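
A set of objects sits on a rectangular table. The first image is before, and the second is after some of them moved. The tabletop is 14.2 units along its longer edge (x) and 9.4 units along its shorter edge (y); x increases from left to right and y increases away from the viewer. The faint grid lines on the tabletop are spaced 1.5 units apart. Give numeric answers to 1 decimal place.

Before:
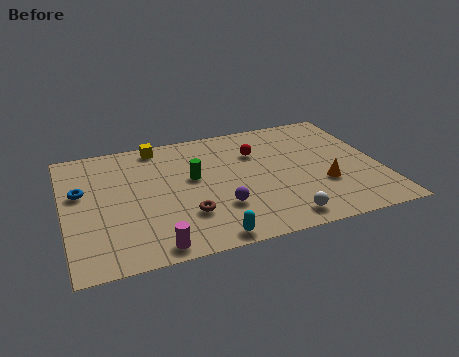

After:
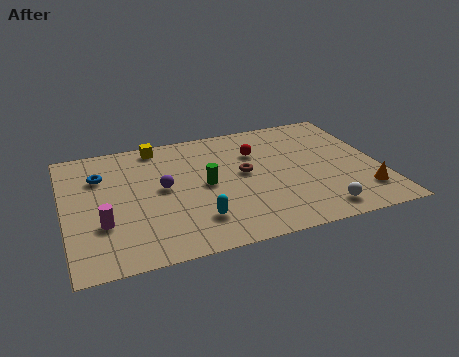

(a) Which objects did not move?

the yellow cube and the red sphere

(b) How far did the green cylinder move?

0.9

From (5.8, 5.4) to (6.3, 4.7), the green cylinder covered √(0.5² + 0.7²) ≈ 0.9 units.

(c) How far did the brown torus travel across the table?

3.7

The brown torus moved from about (5.3, 2.7) to (8.1, 5.1), a distance of √(2.8² + 2.4²) ≈ 3.7.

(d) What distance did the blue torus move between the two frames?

1.3

The blue torus was near (0.8, 5.7) before and (1.7, 6.7) after, so it travelled √(0.9² + 1.0²) ≈ 1.3 units.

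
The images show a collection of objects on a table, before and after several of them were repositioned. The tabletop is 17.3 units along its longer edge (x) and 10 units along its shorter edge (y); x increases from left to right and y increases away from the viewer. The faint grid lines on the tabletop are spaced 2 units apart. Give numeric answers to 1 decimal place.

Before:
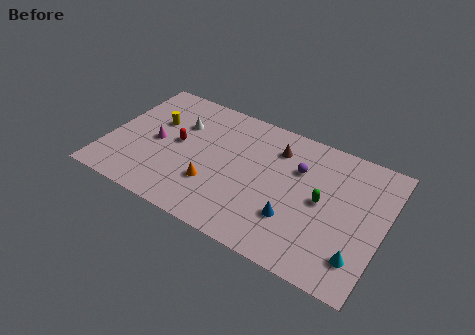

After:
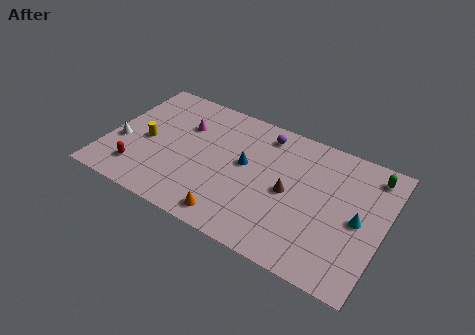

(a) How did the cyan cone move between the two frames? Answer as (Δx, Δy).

(-0.3, 2.6)

The cyan cone was at about (16.1, 2.2) and moved to about (15.8, 4.8).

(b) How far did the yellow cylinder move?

1.8

From (2.7, 6.4) to (2.4, 4.6), the yellow cylinder covered √(0.3² + 1.8²) ≈ 1.8 units.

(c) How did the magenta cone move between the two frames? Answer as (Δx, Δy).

(1.5, 2.1)

The magenta cone started near (3.0, 4.8) and ended near (4.5, 6.9).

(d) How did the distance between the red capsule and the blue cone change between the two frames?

-0.8

The distance was about 8.0 in the first image and 7.2 in the second, so they moved 0.8 units closer together.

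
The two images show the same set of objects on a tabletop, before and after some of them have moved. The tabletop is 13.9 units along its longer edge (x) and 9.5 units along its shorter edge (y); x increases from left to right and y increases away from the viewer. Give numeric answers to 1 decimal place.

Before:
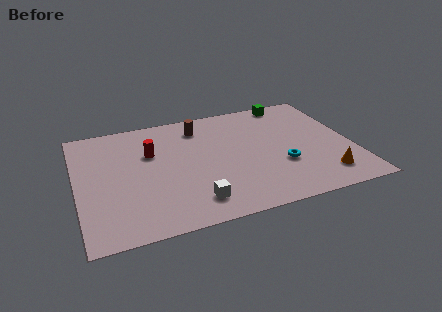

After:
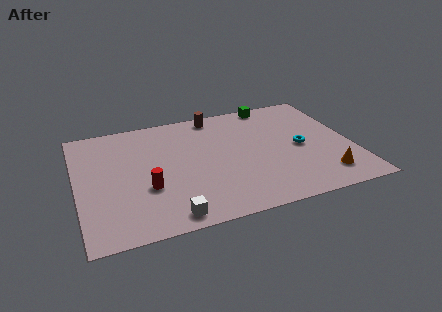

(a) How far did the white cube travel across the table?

1.5

The white cube moved from about (5.6, 1.7) to (4.3, 1.0), a distance of √(1.3² + 0.7²) ≈ 1.5.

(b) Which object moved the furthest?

the red cylinder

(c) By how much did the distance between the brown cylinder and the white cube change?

+2.0

The distance was about 6.1 in the first image and 8.1 in the second, so they moved 2.0 units further apart.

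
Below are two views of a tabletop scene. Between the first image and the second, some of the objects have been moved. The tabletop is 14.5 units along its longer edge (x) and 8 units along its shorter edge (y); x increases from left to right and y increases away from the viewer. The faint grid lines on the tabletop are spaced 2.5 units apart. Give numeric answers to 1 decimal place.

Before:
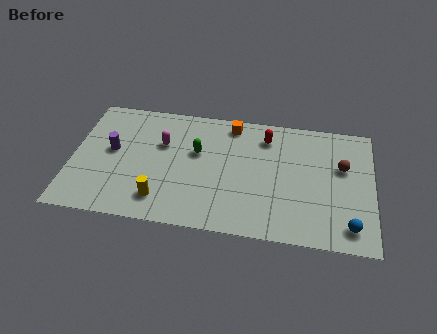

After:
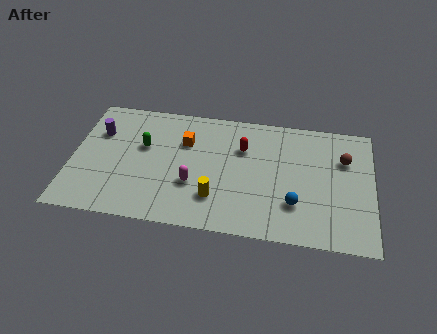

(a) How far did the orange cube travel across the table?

2.7

The orange cube moved from about (7.6, 7.0) to (5.4, 5.5), a distance of √(2.2² + 1.5²) ≈ 2.7.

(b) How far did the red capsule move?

1.4

The red capsule was near (9.3, 6.4) before and (8.2, 5.5) after, so it travelled √(1.1² + 0.9²) ≈ 1.4 units.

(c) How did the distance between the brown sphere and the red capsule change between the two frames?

+0.9

They were about 4.0 units apart before and 4.9 after — 0.9 units further apart.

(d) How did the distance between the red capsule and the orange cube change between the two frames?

+1.0

The distance was about 1.8 in the first image and 2.8 in the second, so they moved 1.0 units further apart.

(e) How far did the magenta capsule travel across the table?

2.9

From (4.3, 5.2) to (5.9, 2.8), the magenta capsule covered √(1.6² + 2.4²) ≈ 2.9 units.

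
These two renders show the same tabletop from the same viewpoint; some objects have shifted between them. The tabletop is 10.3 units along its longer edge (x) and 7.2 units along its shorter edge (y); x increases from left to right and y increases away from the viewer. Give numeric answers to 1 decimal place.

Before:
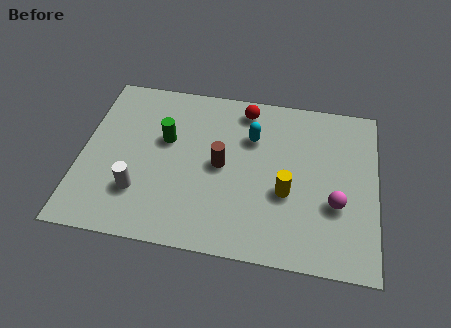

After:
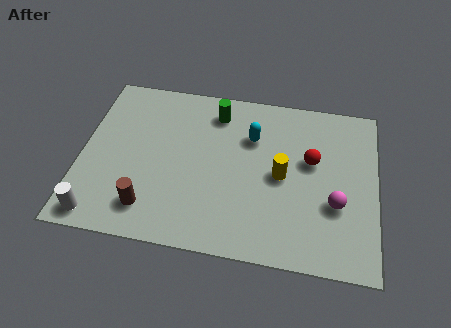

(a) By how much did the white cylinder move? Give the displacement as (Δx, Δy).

(-1.3, -1.2)

The white cylinder started near (2.1, 2.0) and ended near (0.8, 0.8).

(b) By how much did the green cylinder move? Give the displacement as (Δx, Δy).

(1.7, 1.5)

The green cylinder was at about (2.9, 4.4) and moved to about (4.6, 5.9).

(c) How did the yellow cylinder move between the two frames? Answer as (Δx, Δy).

(-0.2, 0.7)

The yellow cylinder was at about (7.2, 2.8) and moved to about (7.0, 3.5).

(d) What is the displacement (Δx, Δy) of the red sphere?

(2.4, -1.9)

The red sphere started near (5.6, 6.2) and ended near (8.0, 4.3).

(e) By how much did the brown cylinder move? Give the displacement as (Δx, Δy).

(-2.4, -2.2)

From the two frames, the brown cylinder sits at roughly (4.9, 3.6) before and (2.5, 1.4) after.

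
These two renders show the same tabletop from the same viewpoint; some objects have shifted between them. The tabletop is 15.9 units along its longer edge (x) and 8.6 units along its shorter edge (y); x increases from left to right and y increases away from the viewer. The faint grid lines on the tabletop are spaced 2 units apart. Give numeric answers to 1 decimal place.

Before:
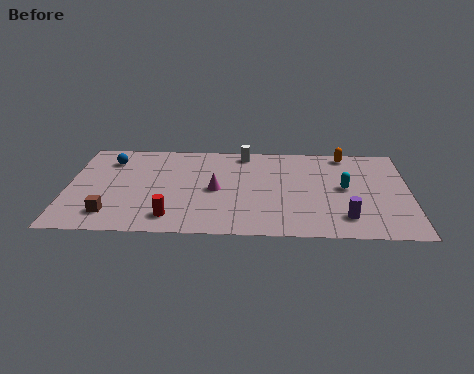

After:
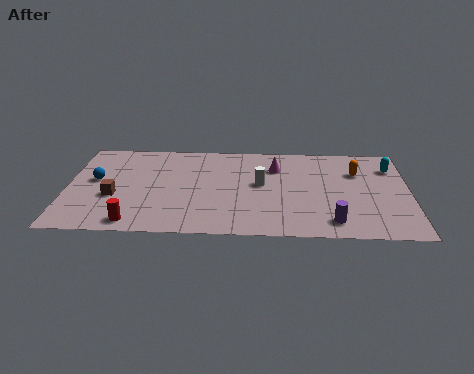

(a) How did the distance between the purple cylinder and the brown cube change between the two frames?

-0.5

The distance was about 10.8 in the first image and 10.3 in the second, so they moved 0.5 units closer together.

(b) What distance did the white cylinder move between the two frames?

3.0

The white cylinder moved from about (8.2, 7.6) to (9.0, 4.7), a distance of √(0.8² + 2.9²) ≈ 3.0.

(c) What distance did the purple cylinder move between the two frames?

0.7

From (12.9, 1.8) to (12.3, 1.4), the purple cylinder covered √(0.6² + 0.4²) ≈ 0.7 units.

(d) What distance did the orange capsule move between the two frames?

1.8

From (13.0, 7.7) to (13.5, 6.0), the orange capsule covered √(0.5² + 1.7²) ≈ 1.8 units.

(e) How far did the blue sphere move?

2.0

The blue sphere was near (1.9, 6.7) before and (1.3, 4.8) after, so it travelled √(0.6² + 1.9²) ≈ 2.0 units.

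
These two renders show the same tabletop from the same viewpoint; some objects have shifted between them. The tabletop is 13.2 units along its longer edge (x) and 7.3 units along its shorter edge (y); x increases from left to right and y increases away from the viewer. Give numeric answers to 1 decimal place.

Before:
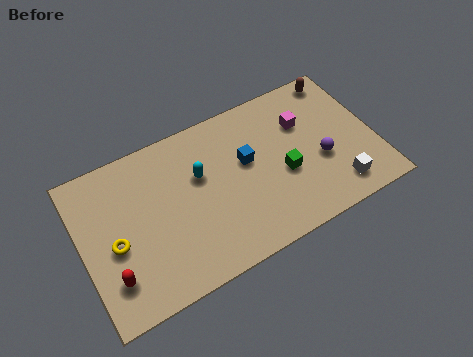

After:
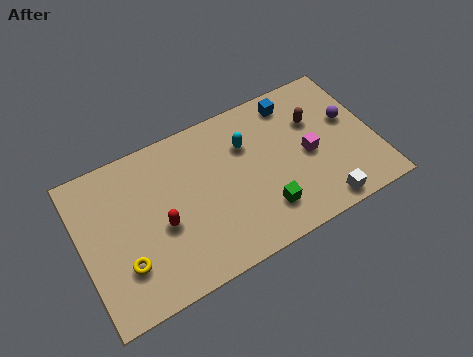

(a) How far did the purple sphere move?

2.1

The purple sphere was near (10.7, 2.9) before and (12.2, 4.3) after, so it travelled √(1.5² + 1.4²) ≈ 2.1 units.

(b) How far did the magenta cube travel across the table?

1.6

From (10.2, 5.0) to (10.2, 3.4), the magenta cube covered √(0.0² + 1.6²) ≈ 1.6 units.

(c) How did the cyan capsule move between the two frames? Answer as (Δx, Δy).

(2.2, 0.5)

From the two frames, the cyan capsule sits at roughly (5.4, 4.6) before and (7.6, 5.1) after.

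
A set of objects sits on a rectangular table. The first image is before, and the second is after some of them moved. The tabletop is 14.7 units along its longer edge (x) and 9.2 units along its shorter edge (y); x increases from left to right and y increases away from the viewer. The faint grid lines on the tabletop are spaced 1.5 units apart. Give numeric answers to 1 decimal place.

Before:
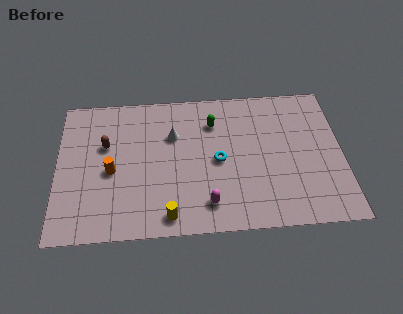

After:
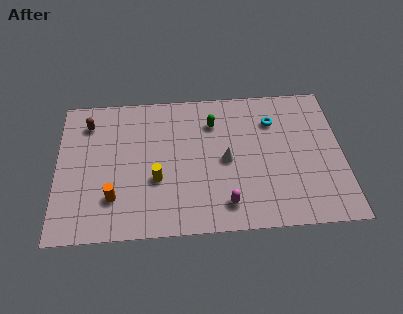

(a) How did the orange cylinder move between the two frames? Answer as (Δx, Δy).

(0.1, -1.7)

The orange cylinder was at about (2.8, 4.1) and moved to about (2.9, 2.4).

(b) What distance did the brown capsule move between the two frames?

1.7

The brown capsule was near (2.5, 5.8) before and (1.6, 7.3) after, so it travelled √(0.9² + 1.5²) ≈ 1.7 units.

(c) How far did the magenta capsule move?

0.9

From (7.7, 1.7) to (8.6, 1.6), the magenta capsule covered √(0.9² + 0.1²) ≈ 0.9 units.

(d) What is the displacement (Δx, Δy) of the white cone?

(2.7, -1.8)

The white cone started near (6.0, 6.2) and ended near (8.7, 4.4).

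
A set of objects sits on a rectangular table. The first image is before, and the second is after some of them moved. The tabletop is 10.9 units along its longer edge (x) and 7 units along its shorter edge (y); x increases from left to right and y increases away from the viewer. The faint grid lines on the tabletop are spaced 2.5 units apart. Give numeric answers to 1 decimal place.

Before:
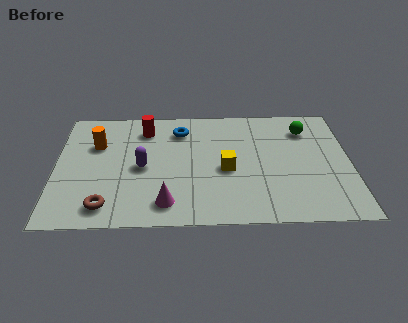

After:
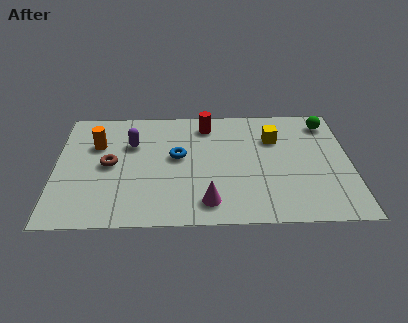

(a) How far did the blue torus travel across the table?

1.6

The blue torus was near (4.6, 5.5) before and (4.5, 3.9) after, so it travelled √(0.1² + 1.6²) ≈ 1.6 units.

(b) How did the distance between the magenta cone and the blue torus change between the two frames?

-1.4

Before: roughly 4.3 units apart; after: 2.9. That's 1.4 units closer together.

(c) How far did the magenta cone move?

1.5

The magenta cone was near (4.1, 1.2) before and (5.6, 1.2) after, so it travelled √(1.5² + 0.0²) ≈ 1.5 units.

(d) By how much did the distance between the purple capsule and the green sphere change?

+0.9

The distance was about 6.5 in the first image and 7.4 in the second, so they moved 0.9 units further apart.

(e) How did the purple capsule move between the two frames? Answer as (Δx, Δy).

(-0.4, 1.4)

From the two frames, the purple capsule sits at roughly (3.2, 3.3) before and (2.8, 4.7) after.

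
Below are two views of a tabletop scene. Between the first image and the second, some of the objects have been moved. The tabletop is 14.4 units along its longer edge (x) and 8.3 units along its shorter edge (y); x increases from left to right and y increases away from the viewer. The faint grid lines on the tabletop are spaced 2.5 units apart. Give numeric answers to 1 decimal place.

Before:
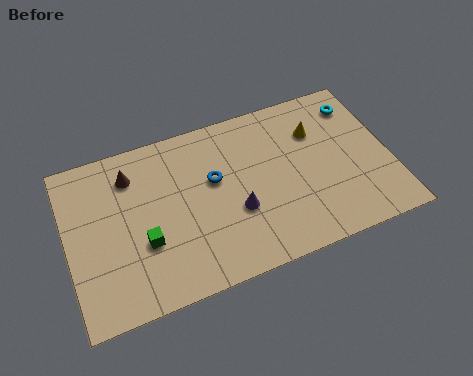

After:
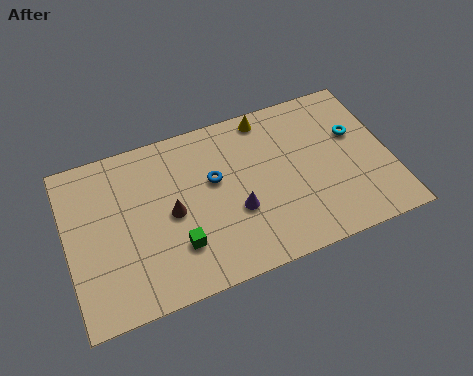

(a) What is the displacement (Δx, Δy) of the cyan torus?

(-0.3, -1.5)

From the two frames, the cyan torus sits at roughly (13.3, 6.7) before and (13.0, 5.2) after.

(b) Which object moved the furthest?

the brown cone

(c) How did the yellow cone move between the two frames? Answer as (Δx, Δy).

(-2.1, 1.5)

From the two frames, the yellow cone sits at roughly (11.3, 5.9) before and (9.2, 7.4) after.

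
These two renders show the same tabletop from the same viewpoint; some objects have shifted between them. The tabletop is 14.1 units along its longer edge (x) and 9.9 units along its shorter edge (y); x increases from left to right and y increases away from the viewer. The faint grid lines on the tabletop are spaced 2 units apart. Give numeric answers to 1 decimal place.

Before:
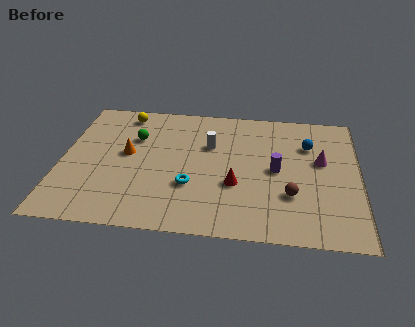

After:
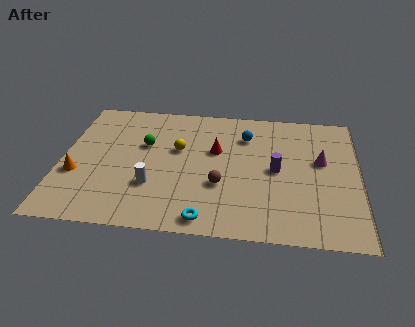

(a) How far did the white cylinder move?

4.3

The white cylinder moved from about (7.0, 6.5) to (4.4, 3.1), a distance of √(2.6² + 3.4²) ≈ 4.3.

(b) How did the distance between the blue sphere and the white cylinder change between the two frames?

+1.4

The distance was about 4.7 in the first image and 6.1 in the second, so they moved 1.4 units further apart.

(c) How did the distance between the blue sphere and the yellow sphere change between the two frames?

-5.5

The distance was about 9.0 in the first image and 3.5 in the second, so they moved 5.5 units closer together.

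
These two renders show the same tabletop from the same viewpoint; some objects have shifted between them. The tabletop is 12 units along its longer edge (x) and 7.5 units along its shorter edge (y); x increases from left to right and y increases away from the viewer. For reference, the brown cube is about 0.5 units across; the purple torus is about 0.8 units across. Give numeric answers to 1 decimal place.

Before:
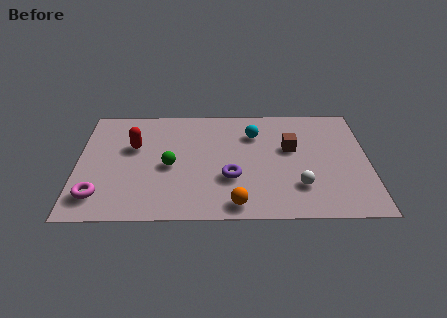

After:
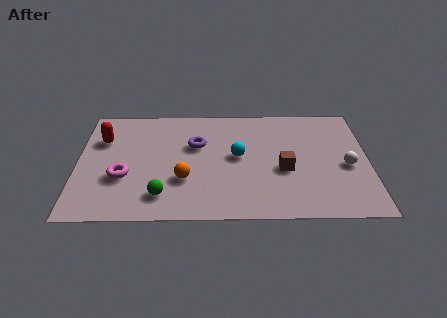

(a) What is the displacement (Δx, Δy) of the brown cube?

(-0.3, -1.4)

The brown cube started near (8.8, 4.5) and ended near (8.5, 3.1).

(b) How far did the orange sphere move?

2.6

From (6.5, 0.9) to (4.4, 2.5), the orange sphere covered √(2.1² + 1.6²) ≈ 2.6 units.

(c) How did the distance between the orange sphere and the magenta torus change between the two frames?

-3.1

They were about 5.6 units apart before and 2.5 after — 3.1 units closer together.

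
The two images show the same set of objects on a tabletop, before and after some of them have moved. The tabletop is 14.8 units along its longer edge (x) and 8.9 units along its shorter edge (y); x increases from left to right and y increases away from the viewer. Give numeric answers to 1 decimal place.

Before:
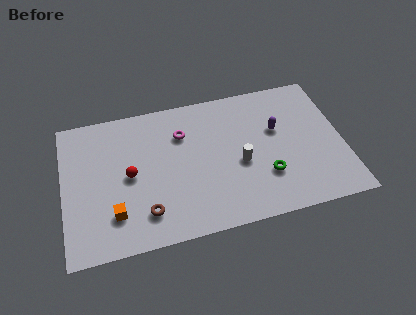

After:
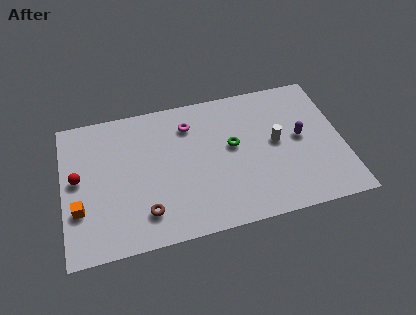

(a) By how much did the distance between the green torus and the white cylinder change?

+0.6

The distance was about 1.7 in the first image and 2.3 in the second, so they moved 0.6 units further apart.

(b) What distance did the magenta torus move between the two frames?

0.6

The magenta torus was near (6.4, 6.4) before and (6.8, 6.9) after, so it travelled √(0.4² + 0.5²) ≈ 0.6 units.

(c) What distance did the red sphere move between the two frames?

2.7

The red sphere moved from about (3.5, 4.4) to (0.8, 4.8), a distance of √(2.7² + 0.4²) ≈ 2.7.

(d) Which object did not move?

the brown torus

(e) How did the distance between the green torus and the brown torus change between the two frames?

-0.7

Before: roughly 6.4 units apart; after: 5.7. That's 0.7 units closer together.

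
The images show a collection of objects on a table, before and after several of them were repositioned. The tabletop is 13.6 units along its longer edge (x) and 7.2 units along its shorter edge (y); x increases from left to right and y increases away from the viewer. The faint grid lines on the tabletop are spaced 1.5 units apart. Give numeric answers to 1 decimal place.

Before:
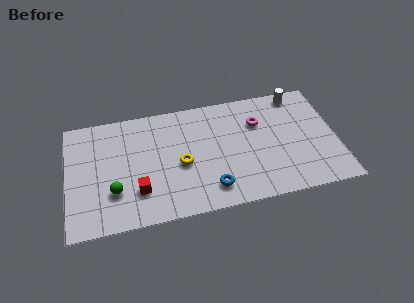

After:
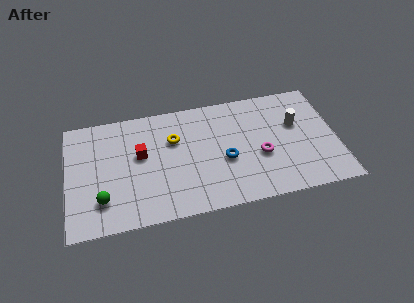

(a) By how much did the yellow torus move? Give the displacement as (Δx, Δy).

(-0.3, 1.6)

The yellow torus was at about (5.7, 3.2) and moved to about (5.4, 4.8).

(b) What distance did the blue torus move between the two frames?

1.8

The blue torus moved from about (7.1, 1.4) to (7.9, 3.0), a distance of √(0.8² + 1.6²) ≈ 1.8.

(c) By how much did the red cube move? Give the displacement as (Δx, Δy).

(0.2, 2.2)

From the two frames, the red cube sits at roughly (3.5, 2.0) before and (3.7, 4.2) after.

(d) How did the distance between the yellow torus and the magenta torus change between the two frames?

+0.3

The distance was about 4.4 in the first image and 4.7 in the second, so they moved 0.3 units further apart.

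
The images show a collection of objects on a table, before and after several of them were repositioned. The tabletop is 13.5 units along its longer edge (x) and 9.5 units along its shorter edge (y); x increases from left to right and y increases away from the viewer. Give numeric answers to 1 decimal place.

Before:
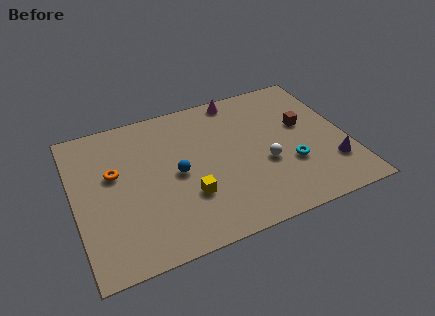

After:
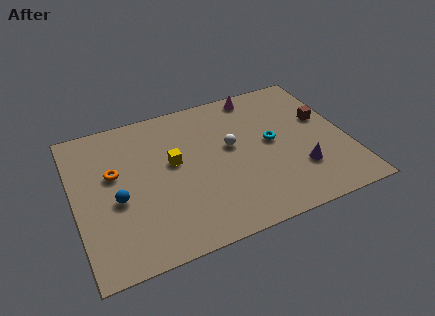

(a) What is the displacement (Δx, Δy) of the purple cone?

(-1.6, 0.2)

From the two frames, the purple cone sits at roughly (12.5, 2.5) before and (10.9, 2.7) after.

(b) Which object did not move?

the orange torus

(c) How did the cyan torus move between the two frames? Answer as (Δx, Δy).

(-0.7, 1.8)

The cyan torus started near (10.5, 3.2) and ended near (9.8, 5.0).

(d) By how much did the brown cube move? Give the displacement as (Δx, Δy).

(1.0, 0.1)

The brown cube was at about (11.5, 5.6) and moved to about (12.5, 5.7).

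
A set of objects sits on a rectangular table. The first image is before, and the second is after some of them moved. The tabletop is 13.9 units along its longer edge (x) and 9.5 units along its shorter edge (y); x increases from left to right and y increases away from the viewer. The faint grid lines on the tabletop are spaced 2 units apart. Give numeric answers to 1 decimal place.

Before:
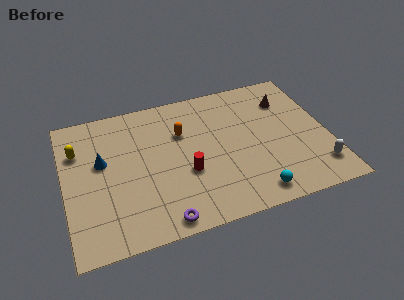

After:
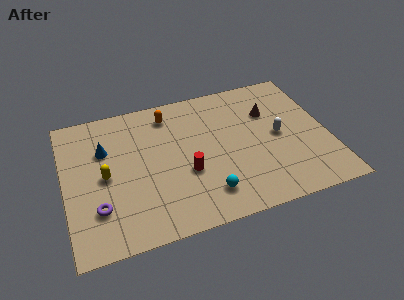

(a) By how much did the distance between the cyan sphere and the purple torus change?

+0.8

Before: roughly 4.8 units apart; after: 5.6. That's 0.8 units further apart.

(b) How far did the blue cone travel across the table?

0.8

The blue cone moved from about (2.0, 5.6) to (2.2, 6.4), a distance of √(0.2² + 0.8²) ≈ 0.8.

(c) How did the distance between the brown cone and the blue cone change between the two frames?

-1.3

They were about 10.1 units apart before and 8.8 after — 1.3 units closer together.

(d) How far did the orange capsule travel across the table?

1.6

From (6.3, 6.4) to (5.7, 7.9), the orange capsule covered √(0.6² + 1.5²) ≈ 1.6 units.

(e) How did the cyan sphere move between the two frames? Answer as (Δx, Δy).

(-2.4, 0.7)

The cyan sphere was at about (9.6, 1.2) and moved to about (7.2, 1.9).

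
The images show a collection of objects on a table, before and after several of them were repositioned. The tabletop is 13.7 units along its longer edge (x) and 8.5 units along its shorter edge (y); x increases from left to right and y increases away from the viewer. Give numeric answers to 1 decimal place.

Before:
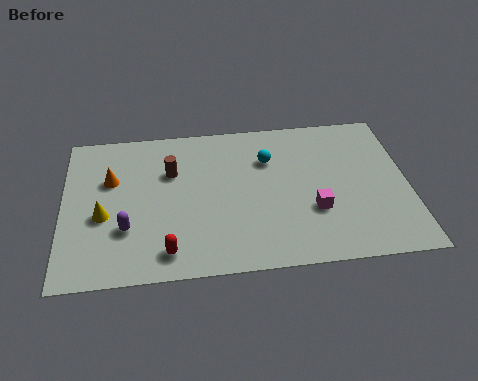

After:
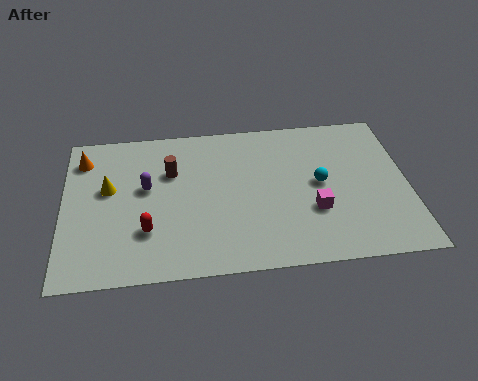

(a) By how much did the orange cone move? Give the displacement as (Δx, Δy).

(-1.1, 1.3)

The orange cone was at about (1.9, 5.5) and moved to about (0.8, 6.8).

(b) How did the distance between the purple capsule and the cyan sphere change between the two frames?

+0.3

The distance was about 6.6 in the first image and 6.9 in the second, so they moved 0.3 units further apart.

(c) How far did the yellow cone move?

1.5

The yellow cone was near (1.6, 3.5) before and (1.8, 5.0) after, so it travelled √(0.2² + 1.5²) ≈ 1.5 units.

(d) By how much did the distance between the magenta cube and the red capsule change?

+0.6

Before: roughly 6.0 units apart; after: 6.6. That's 0.6 units further apart.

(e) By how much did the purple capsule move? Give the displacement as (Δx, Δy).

(0.8, 2.2)

The purple capsule was at about (2.5, 2.7) and moved to about (3.3, 4.9).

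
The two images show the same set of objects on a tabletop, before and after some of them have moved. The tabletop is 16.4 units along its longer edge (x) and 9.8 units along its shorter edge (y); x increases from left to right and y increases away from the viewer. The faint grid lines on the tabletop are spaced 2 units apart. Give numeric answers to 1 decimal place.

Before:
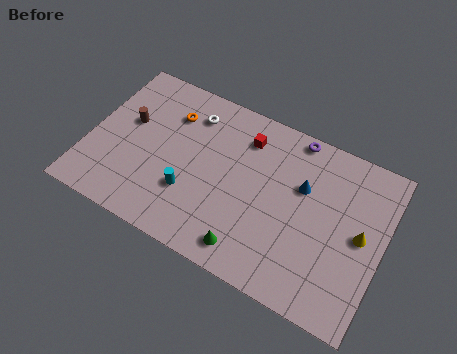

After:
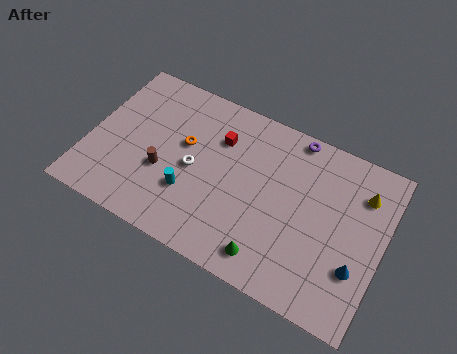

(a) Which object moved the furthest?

the blue cone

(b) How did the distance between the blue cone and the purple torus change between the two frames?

+4.4

The distance was about 2.8 in the first image and 7.2 in the second, so they moved 4.4 units further apart.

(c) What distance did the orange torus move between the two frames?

1.8

From (4.2, 7.3) to (5.2, 5.8), the orange torus covered √(1.0² + 1.5²) ≈ 1.8 units.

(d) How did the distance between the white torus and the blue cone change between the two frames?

+2.7

They were about 6.7 units apart before and 9.4 after — 2.7 units further apart.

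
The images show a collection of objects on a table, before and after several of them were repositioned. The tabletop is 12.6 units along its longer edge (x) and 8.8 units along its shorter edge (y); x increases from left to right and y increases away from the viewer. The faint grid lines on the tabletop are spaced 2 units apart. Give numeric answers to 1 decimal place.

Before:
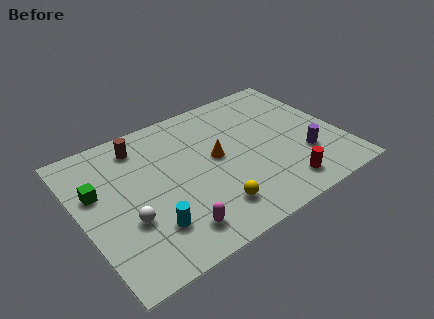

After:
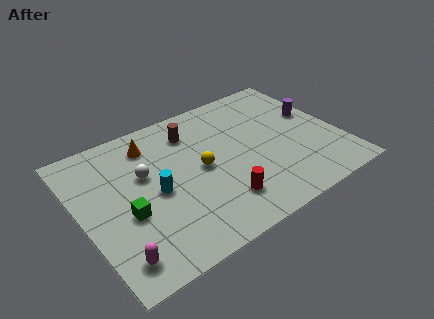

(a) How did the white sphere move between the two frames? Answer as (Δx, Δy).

(1.2, 2.3)

From the two frames, the white sphere sits at roughly (2.0, 3.1) before and (3.2, 5.4) after.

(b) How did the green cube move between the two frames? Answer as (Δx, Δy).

(1.1, -2.0)

The green cube started near (0.9, 5.5) and ended near (2.0, 3.5).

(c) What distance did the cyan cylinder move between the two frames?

2.0

From (2.9, 2.2) to (3.5, 4.1), the cyan cylinder covered √(0.6² + 1.9²) ≈ 2.0 units.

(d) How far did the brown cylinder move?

2.5

The brown cylinder was near (3.3, 7.3) before and (5.8, 6.9) after, so it travelled √(2.5² + 0.4²) ≈ 2.5 units.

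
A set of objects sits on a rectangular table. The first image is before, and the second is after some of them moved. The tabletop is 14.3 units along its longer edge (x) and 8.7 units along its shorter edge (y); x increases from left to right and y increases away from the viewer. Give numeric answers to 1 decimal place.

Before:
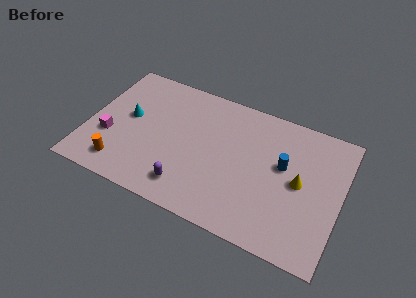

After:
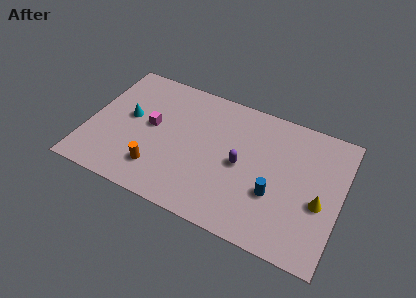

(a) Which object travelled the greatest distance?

the purple capsule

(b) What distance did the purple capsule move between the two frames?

3.7

The purple capsule was near (6.0, 1.6) before and (8.7, 4.2) after, so it travelled √(2.7² + 2.6²) ≈ 3.7 units.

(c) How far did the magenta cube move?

2.7

The magenta cube was near (1.3, 3.1) before and (3.5, 4.7) after, so it travelled √(2.2² + 1.6²) ≈ 2.7 units.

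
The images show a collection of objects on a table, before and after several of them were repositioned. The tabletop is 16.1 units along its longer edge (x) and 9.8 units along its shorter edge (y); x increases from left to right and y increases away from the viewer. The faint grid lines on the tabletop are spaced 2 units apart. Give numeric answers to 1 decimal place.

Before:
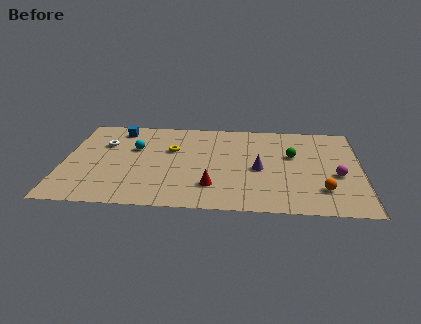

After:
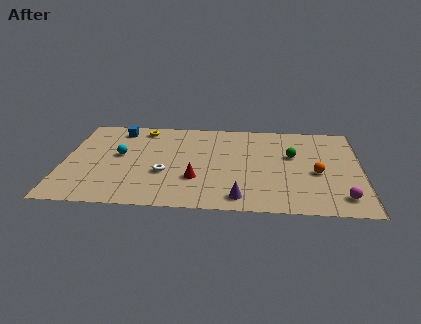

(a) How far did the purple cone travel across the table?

3.3

The purple cone was near (10.6, 4.4) before and (9.6, 1.3) after, so it travelled √(1.0² + 3.1²) ≈ 3.3 units.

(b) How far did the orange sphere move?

1.8

The orange sphere was near (14.0, 2.4) before and (13.7, 4.2) after, so it travelled √(0.3² + 1.8²) ≈ 1.8 units.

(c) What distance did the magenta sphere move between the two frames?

2.3

The magenta sphere moved from about (14.8, 4.0) to (15.0, 1.7), a distance of √(0.2² + 2.3²) ≈ 2.3.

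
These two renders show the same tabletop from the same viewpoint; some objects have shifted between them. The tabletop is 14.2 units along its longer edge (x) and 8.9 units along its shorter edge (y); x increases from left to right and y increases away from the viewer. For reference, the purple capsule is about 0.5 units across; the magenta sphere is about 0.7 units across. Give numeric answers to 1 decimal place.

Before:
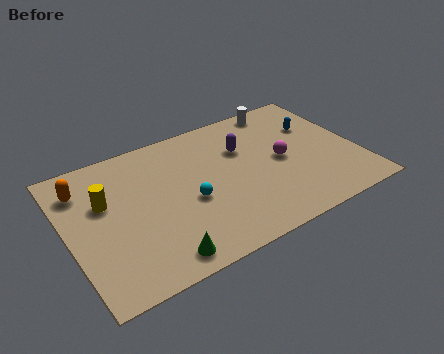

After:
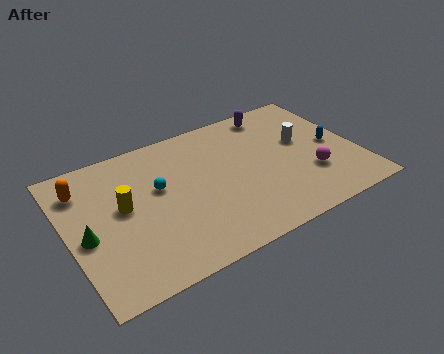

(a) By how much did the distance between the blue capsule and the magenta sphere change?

-0.5

They were about 2.6 units apart before and 2.1 after — 0.5 units closer together.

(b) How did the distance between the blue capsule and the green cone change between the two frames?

+2.4

Before: roughly 9.9 units apart; after: 12.3. That's 2.4 units further apart.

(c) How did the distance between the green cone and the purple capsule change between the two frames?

+3.7

They were about 6.9 units apart before and 10.6 after — 3.7 units further apart.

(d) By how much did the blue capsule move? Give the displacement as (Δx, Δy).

(0.6, -1.7)

The blue capsule was at about (12.5, 6.0) and moved to about (13.1, 4.3).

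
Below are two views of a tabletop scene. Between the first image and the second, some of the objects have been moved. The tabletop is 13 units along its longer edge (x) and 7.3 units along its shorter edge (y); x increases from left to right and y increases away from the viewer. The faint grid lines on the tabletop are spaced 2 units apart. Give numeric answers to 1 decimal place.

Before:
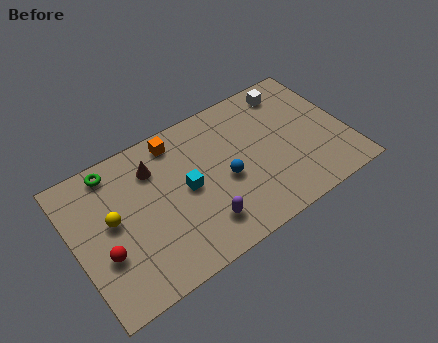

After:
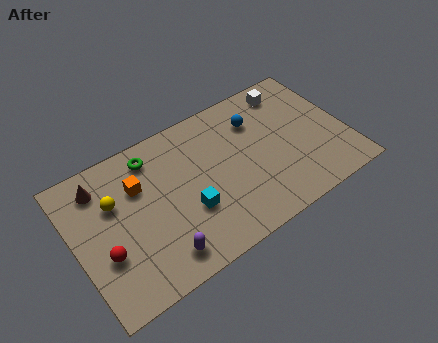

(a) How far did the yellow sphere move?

0.8

The yellow sphere moved from about (1.8, 4.0) to (2.0, 4.8), a distance of √(0.2² + 0.8²) ≈ 0.8.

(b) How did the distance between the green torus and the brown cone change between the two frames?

+0.5

Before: roughly 2.0 units apart; after: 2.5. That's 0.5 units further apart.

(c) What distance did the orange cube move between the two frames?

2.4

The orange cube moved from about (5.2, 6.3) to (3.2, 5.0), a distance of √(2.0² + 1.3²) ≈ 2.4.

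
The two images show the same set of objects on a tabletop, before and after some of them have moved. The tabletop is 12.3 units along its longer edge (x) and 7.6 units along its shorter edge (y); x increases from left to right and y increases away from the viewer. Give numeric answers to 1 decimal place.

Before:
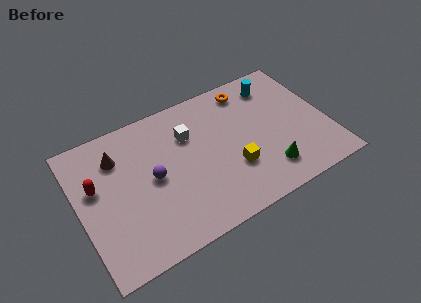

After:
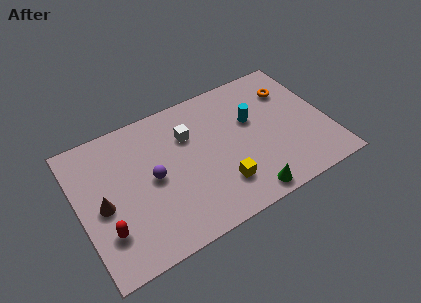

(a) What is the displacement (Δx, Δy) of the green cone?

(-1.2, -0.8)

The green cone started near (9.0, 1.6) and ended near (7.8, 0.8).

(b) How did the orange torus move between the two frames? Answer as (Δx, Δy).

(2.0, -0.9)

The orange torus was at about (8.8, 6.5) and moved to about (10.8, 5.6).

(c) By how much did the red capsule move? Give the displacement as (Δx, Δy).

(0.2, -2.5)

The red capsule started near (0.9, 4.6) and ended near (1.1, 2.1).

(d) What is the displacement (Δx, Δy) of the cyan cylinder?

(-1.4, -1.5)

From the two frames, the cyan cylinder sits at roughly (10.1, 6.2) before and (8.7, 4.7) after.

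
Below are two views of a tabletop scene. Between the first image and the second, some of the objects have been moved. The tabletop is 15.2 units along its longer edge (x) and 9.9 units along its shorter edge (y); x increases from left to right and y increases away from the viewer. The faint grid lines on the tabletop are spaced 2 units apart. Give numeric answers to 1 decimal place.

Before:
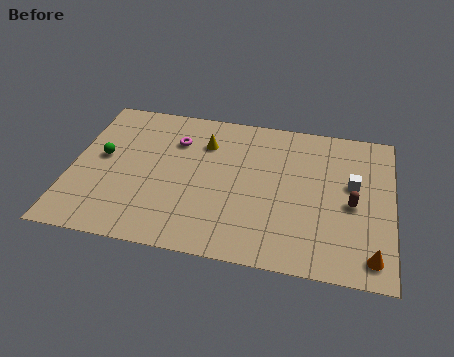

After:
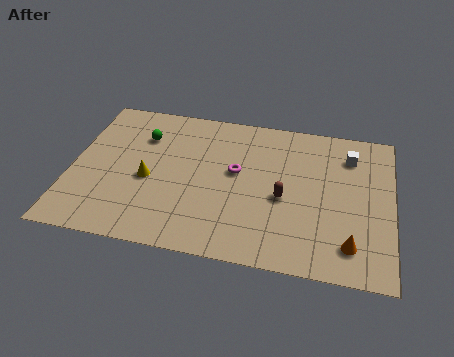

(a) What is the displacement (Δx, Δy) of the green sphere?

(1.8, 1.8)

The green sphere was at about (1.4, 5.4) and moved to about (3.2, 7.2).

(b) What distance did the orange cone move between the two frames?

1.1

The orange cone moved from about (14.3, 1.4) to (13.3, 1.9), a distance of √(1.0² + 0.5²) ≈ 1.1.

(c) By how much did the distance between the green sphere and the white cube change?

-2.0

The distance was about 11.9 in the first image and 9.9 in the second, so they moved 2.0 units closer together.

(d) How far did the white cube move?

1.9

The white cube was near (13.3, 5.8) before and (13.1, 7.7) after, so it travelled √(0.2² + 1.9²) ≈ 1.9 units.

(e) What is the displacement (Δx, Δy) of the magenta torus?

(3.0, -1.6)

From the two frames, the magenta torus sits at roughly (4.8, 7.2) before and (7.8, 5.6) after.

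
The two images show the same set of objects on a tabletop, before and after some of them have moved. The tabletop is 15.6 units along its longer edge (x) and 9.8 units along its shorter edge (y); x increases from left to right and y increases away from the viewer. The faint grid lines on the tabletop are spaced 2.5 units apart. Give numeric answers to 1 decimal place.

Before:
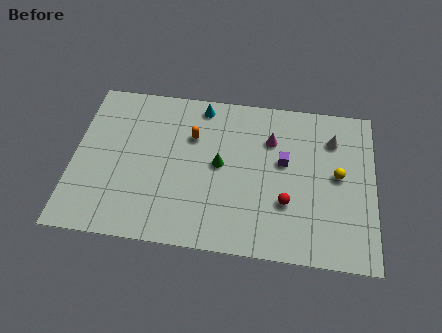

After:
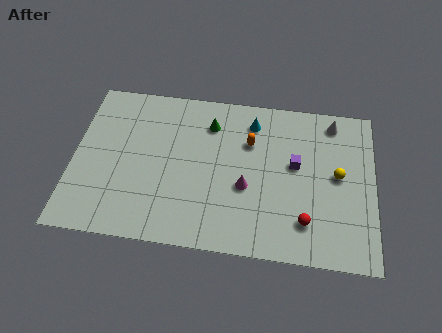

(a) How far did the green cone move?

2.6

The green cone was near (7.6, 5.1) before and (7.0, 7.6) after, so it travelled √(0.6² + 2.5²) ≈ 2.6 units.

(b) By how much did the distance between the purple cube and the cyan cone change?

-2.0

They were about 5.3 units apart before and 3.3 after — 2.0 units closer together.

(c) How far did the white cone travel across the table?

1.1

The white cone was near (13.4, 7.4) before and (13.4, 8.5) after, so it travelled √(0.0² + 1.1²) ≈ 1.1 units.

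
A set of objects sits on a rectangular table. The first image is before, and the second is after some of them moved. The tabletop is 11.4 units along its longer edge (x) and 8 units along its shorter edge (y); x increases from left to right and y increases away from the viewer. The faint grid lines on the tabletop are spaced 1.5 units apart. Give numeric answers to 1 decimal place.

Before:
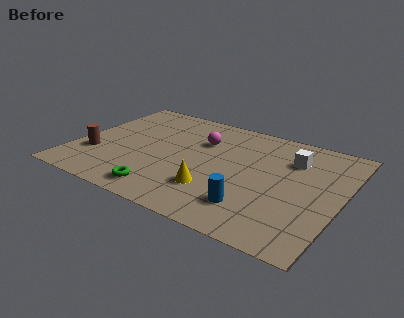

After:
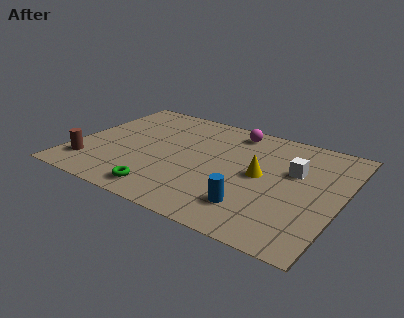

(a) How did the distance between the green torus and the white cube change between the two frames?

-0.4

The distance was about 6.7 in the first image and 6.3 in the second, so they moved 0.4 units closer together.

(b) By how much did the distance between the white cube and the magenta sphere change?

-0.4

Before: roughly 3.9 units apart; after: 3.5. That's 0.4 units closer together.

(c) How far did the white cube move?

0.8

The white cube was near (9.1, 5.8) before and (9.3, 5.0) after, so it travelled √(0.2² + 0.8²) ≈ 0.8 units.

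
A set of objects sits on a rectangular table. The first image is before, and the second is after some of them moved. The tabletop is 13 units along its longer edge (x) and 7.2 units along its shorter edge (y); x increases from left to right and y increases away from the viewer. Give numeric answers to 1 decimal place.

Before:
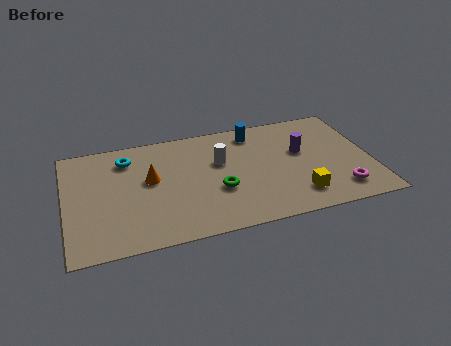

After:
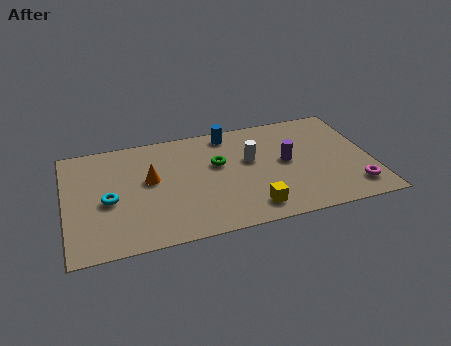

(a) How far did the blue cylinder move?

1.1

The blue cylinder moved from about (8.2, 6.1) to (7.1, 6.3), a distance of √(1.1² + 0.2²) ≈ 1.1.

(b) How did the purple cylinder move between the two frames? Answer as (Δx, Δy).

(-0.7, -0.5)

The purple cylinder started near (10.1, 4.3) and ended near (9.4, 3.8).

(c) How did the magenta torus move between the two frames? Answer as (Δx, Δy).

(0.6, 0.0)

The magenta torus was at about (11.5, 1.4) and moved to about (12.1, 1.4).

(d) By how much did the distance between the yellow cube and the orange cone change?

-1.6

They were about 6.6 units apart before and 5.0 after — 1.6 units closer together.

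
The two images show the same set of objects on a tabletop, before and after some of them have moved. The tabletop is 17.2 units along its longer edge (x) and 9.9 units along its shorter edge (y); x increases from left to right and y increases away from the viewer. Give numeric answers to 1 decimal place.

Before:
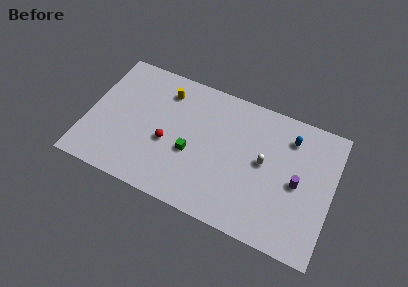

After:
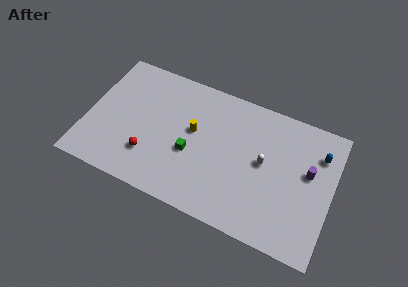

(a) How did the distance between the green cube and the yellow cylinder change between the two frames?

-2.8

The distance was about 4.5 in the first image and 1.7 in the second, so they moved 2.8 units closer together.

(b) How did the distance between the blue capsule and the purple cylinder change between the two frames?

-1.5

They were about 3.2 units apart before and 1.7 after — 1.5 units closer together.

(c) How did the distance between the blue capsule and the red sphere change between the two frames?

+3.3

The distance was about 9.1 in the first image and 12.4 in the second, so they moved 3.3 units further apart.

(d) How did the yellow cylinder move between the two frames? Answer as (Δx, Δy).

(2.3, -2.2)

The yellow cylinder started near (5.1, 7.9) and ended near (7.4, 5.7).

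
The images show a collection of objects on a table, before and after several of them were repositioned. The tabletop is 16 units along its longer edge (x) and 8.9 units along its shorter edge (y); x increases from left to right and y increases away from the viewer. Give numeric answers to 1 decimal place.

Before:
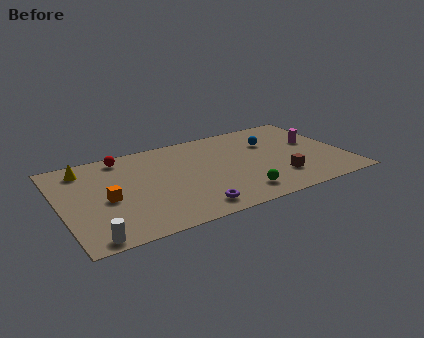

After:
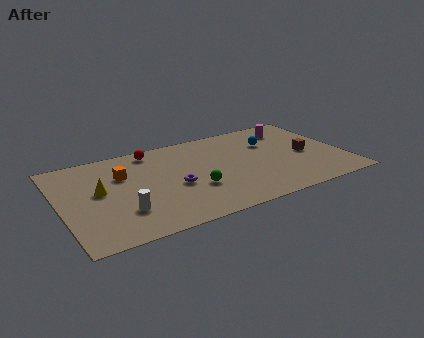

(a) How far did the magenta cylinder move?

2.1

The magenta cylinder was near (14.5, 5.2) before and (13.5, 7.1) after, so it travelled √(1.0² + 1.9²) ≈ 2.1 units.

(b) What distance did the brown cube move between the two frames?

2.6

The brown cube moved from about (12.0, 2.3) to (13.9, 4.1), a distance of √(1.9² + 1.8²) ≈ 2.6.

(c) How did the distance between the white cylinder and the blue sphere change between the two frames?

-2.4

Before: roughly 12.0 units apart; after: 9.6. That's 2.4 units closer together.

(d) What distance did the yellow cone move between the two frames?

2.6

The yellow cone moved from about (1.6, 7.4) to (2.2, 4.9), a distance of √(0.6² + 2.5²) ≈ 2.6.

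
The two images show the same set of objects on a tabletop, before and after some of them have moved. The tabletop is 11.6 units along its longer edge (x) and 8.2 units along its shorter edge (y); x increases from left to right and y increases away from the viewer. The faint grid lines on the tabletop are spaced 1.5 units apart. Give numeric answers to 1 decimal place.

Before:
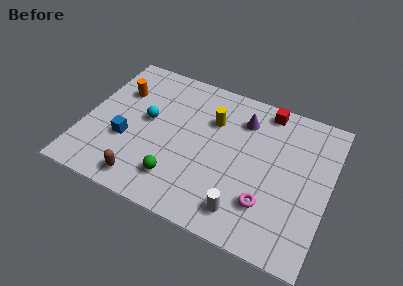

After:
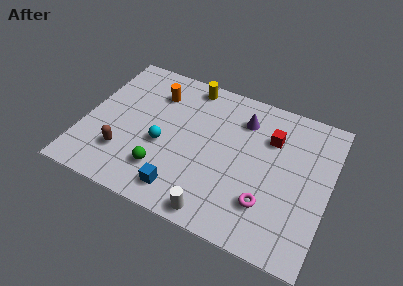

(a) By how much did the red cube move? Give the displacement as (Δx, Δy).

(0.4, -1.5)

The red cube started near (8.3, 7.3) and ended near (8.7, 5.8).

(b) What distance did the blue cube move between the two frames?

3.4

The blue cube moved from about (2.1, 3.0) to (5.0, 1.3), a distance of √(2.9² + 1.7²) ≈ 3.4.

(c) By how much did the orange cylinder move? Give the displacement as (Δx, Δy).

(1.7, 0.5)

From the two frames, the orange cylinder sits at roughly (1.4, 5.7) before and (3.1, 6.2) after.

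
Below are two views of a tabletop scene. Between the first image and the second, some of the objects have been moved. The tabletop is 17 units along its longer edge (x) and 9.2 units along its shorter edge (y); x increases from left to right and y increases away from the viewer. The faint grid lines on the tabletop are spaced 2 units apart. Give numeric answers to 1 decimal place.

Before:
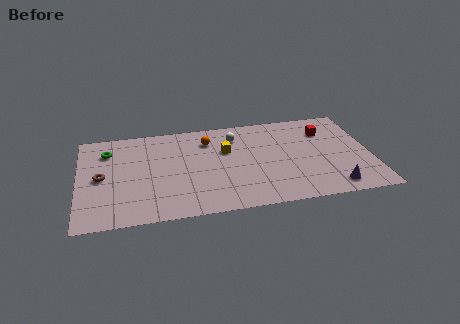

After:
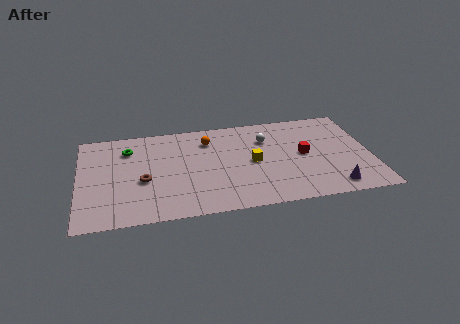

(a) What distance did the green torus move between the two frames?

1.2

The green torus moved from about (1.7, 7.0) to (2.9, 7.0), a distance of √(1.2² + 0.0²) ≈ 1.2.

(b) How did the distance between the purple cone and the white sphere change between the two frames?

-1.6

They were about 8.0 units apart before and 6.4 after — 1.6 units closer together.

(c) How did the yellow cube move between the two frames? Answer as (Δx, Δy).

(1.5, -1.4)

From the two frames, the yellow cube sits at roughly (8.6, 5.9) before and (10.1, 4.5) after.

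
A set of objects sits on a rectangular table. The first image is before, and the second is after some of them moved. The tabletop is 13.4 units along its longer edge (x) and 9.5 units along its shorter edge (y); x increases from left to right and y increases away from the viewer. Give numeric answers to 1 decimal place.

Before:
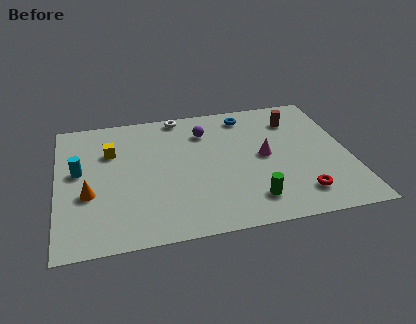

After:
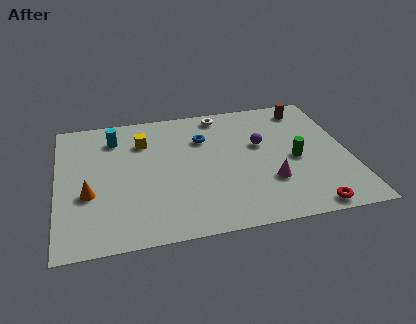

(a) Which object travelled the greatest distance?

the green cylinder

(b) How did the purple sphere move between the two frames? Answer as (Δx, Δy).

(2.5, -1.5)

From the two frames, the purple sphere sits at roughly (6.9, 7.2) before and (9.4, 5.7) after.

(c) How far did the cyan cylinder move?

2.8

The cyan cylinder was near (1.0, 5.3) before and (2.7, 7.5) after, so it travelled √(1.7² + 2.2²) ≈ 2.8 units.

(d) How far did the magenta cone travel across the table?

1.9

The magenta cone was near (9.5, 4.8) before and (9.6, 2.9) after, so it travelled √(0.1² + 1.9²) ≈ 1.9 units.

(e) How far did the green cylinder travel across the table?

3.3

The green cylinder was near (8.7, 1.8) before and (10.9, 4.3) after, so it travelled √(2.2² + 2.5²) ≈ 3.3 units.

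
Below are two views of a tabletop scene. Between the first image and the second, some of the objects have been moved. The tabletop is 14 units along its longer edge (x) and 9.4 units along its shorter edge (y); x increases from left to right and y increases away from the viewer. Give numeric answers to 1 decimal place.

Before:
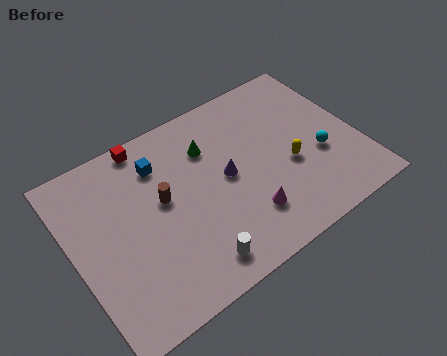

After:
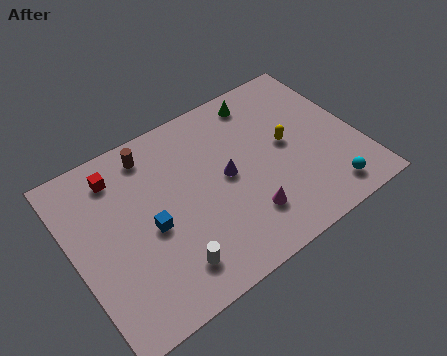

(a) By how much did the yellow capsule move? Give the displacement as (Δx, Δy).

(0.1, 1.2)

The yellow capsule was at about (10.5, 3.8) and moved to about (10.6, 5.0).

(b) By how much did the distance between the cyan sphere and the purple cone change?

+0.9

They were about 4.7 units apart before and 5.6 after — 0.9 units further apart.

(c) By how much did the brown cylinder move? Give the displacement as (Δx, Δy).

(-0.1, 2.7)

The brown cylinder started near (4.4, 5.3) and ended near (4.3, 8.0).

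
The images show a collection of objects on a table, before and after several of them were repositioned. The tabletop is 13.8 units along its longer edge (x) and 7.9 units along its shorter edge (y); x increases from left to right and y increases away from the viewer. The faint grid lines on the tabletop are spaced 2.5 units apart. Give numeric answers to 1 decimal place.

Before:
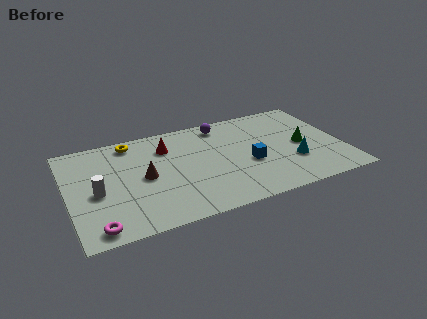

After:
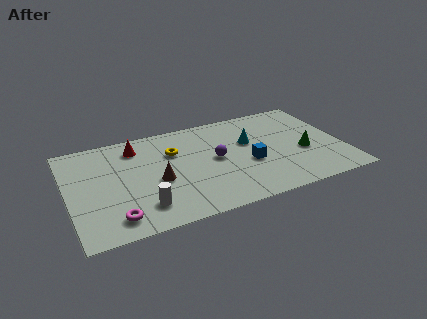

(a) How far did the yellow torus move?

2.5

From (3.4, 6.9) to (5.4, 5.4), the yellow torus covered √(2.0² + 1.5²) ≈ 2.5 units.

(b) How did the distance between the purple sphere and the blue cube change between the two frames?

-1.9

They were about 3.7 units apart before and 1.8 after — 1.9 units closer together.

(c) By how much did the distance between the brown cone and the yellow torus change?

-0.8

Before: roughly 3.0 units apart; after: 2.2. That's 0.8 units closer together.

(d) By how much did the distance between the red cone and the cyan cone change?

-1.1

Before: roughly 6.9 units apart; after: 5.8. That's 1.1 units closer together.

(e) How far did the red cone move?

1.6

From (5.1, 5.9) to (3.6, 6.4), the red cone covered √(1.5² + 0.5²) ≈ 1.6 units.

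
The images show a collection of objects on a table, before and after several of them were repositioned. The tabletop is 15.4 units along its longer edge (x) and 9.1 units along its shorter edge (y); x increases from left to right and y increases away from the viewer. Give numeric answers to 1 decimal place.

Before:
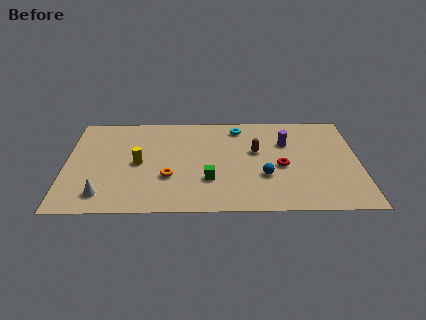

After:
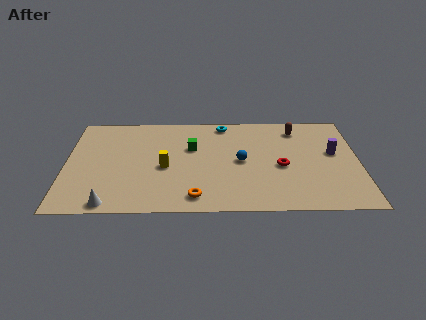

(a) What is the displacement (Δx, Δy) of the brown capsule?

(2.2, 2.1)

The brown capsule started near (10.0, 5.4) and ended near (12.2, 7.5).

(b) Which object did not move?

the red torus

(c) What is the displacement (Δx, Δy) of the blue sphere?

(-1.2, 1.4)

The blue sphere was at about (10.4, 3.1) and moved to about (9.2, 4.5).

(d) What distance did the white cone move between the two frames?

0.9

The white cone was near (2.0, 1.6) before and (2.4, 0.8) after, so it travelled √(0.4² + 0.8²) ≈ 0.9 units.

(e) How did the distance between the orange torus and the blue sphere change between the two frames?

-1.0

The distance was about 5.0 in the first image and 4.0 in the second, so they moved 1.0 units closer together.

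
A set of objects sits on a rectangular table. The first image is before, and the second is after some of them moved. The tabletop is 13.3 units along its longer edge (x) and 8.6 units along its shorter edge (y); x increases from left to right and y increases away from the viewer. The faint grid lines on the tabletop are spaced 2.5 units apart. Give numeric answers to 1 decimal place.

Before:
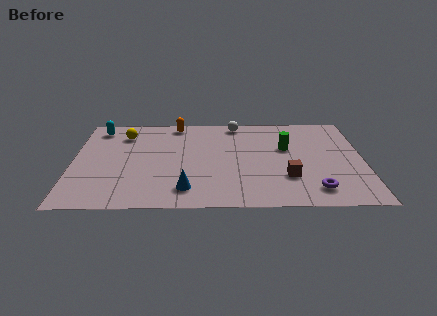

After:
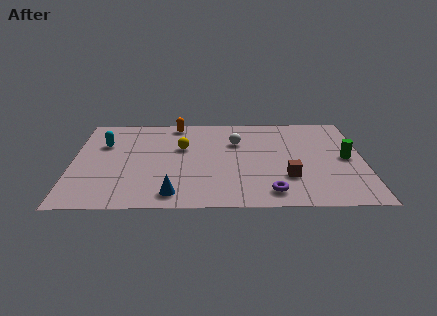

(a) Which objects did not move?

the orange capsule and the brown cube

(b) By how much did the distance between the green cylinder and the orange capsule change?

+2.9

The distance was about 5.6 in the first image and 8.5 in the second, so they moved 2.9 units further apart.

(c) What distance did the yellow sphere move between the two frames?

3.0

From (2.3, 6.7) to (5.0, 5.4), the yellow sphere covered √(2.7² + 1.3²) ≈ 3.0 units.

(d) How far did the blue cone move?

0.7

From (5.2, 1.6) to (4.6, 1.2), the blue cone covered √(0.6² + 0.4²) ≈ 0.7 units.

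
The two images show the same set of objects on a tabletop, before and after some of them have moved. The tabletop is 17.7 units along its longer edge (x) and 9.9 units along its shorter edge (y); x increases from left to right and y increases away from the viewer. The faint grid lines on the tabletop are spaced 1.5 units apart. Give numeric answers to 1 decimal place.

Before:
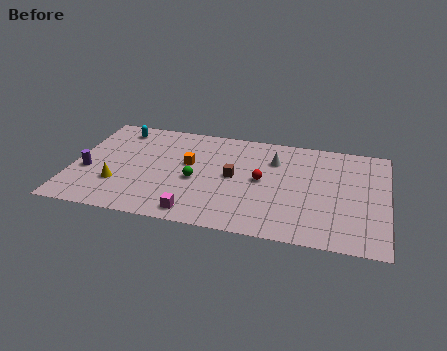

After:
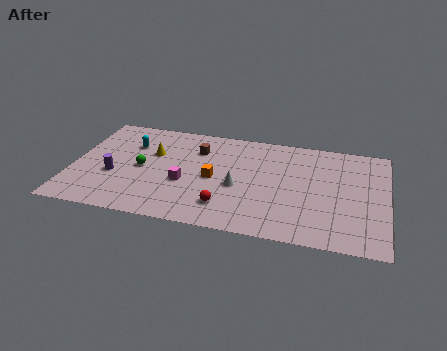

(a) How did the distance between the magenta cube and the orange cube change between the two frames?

-2.9

Before: roughly 4.7 units apart; after: 1.8. That's 2.9 units closer together.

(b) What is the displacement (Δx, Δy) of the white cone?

(-1.9, -3.0)

From the two frames, the white cone sits at roughly (11.3, 7.2) before and (9.4, 4.2) after.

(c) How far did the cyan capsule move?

1.6

The cyan capsule moved from about (2.3, 8.4) to (3.1, 7.0), a distance of √(0.8² + 1.4²) ≈ 1.6.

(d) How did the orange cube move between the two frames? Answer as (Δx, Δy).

(1.5, -1.1)

The orange cube started near (6.5, 5.8) and ended near (8.0, 4.7).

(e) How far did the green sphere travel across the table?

3.1

The green sphere was near (7.0, 4.3) before and (3.9, 4.8) after, so it travelled √(3.1² + 0.5²) ≈ 3.1 units.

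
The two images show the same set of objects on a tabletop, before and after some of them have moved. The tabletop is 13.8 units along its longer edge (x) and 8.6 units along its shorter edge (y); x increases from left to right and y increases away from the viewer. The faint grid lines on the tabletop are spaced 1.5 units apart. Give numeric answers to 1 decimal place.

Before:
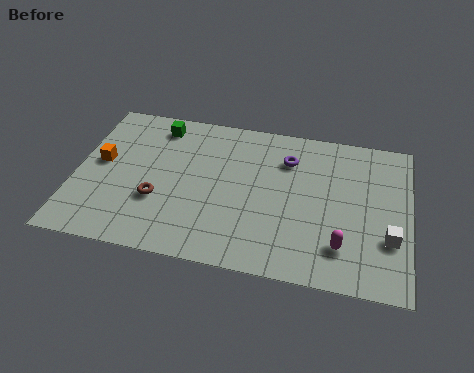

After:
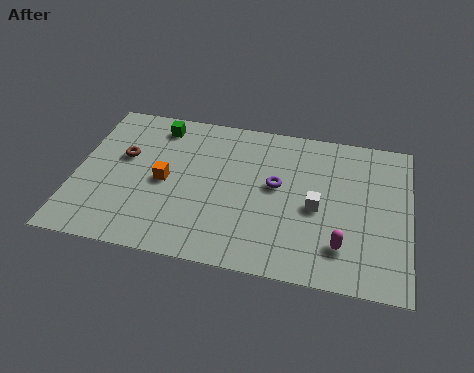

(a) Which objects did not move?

the magenta capsule and the green cube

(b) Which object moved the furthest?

the white cube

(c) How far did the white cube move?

3.2

From (13.0, 2.8) to (10.0, 3.9), the white cube covered √(3.0² + 1.1²) ≈ 3.2 units.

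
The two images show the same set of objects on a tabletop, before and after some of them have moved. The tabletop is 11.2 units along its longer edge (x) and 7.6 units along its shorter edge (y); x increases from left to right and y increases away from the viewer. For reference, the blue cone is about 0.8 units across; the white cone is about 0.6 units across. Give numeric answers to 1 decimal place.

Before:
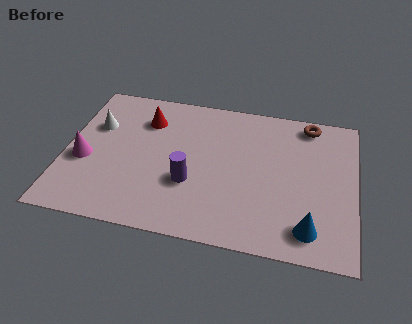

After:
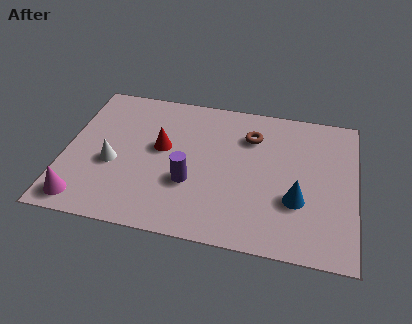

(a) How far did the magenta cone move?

2.1

The magenta cone moved from about (0.8, 3.1) to (0.9, 1.0), a distance of √(0.1² + 2.1²) ≈ 2.1.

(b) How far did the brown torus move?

2.5

The brown torus moved from about (9.3, 6.7) to (7.1, 5.6), a distance of √(2.2² + 1.1²) ≈ 2.5.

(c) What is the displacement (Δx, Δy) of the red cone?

(0.7, -1.4)

The red cone was at about (3.0, 5.7) and moved to about (3.7, 4.3).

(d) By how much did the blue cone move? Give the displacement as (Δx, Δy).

(-0.5, 1.3)

The blue cone started near (9.5, 1.3) and ended near (9.0, 2.6).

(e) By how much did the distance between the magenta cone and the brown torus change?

-1.5

The distance was about 9.2 in the first image and 7.7 in the second, so they moved 1.5 units closer together.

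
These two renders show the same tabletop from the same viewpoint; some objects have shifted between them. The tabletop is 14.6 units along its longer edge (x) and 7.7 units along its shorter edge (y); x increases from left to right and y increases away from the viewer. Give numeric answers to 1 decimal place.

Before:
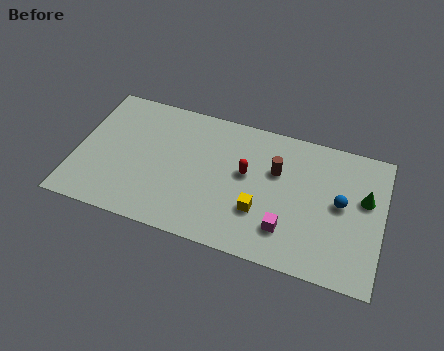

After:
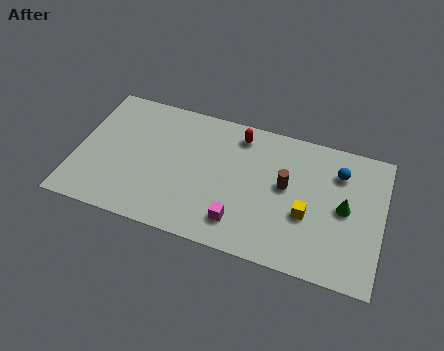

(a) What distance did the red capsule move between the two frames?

2.2

The red capsule moved from about (8.1, 4.4) to (7.6, 6.5), a distance of √(0.5² + 2.1²) ≈ 2.2.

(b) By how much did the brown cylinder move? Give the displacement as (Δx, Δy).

(0.5, -0.7)

From the two frames, the brown cylinder sits at roughly (9.5, 5.0) before and (10.0, 4.3) after.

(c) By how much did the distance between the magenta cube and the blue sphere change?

+2.8

The distance was about 3.3 in the first image and 6.1 in the second, so they moved 2.8 units further apart.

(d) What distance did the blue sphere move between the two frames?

1.7

The blue sphere moved from about (12.6, 4.1) to (12.4, 5.8), a distance of √(0.2² + 1.7²) ≈ 1.7.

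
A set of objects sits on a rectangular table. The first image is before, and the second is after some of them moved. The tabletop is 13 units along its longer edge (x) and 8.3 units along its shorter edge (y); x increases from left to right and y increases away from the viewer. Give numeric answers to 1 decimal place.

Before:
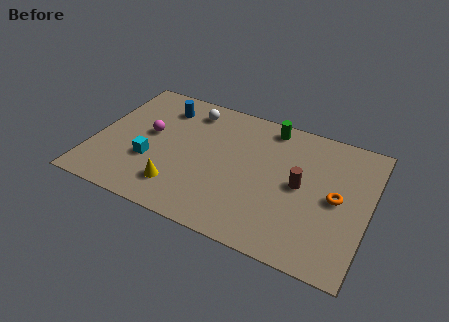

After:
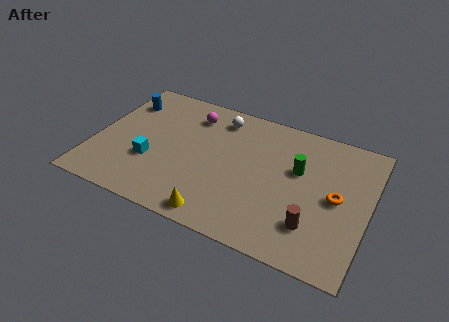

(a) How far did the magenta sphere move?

2.7

The magenta sphere was near (2.5, 4.6) before and (4.3, 6.6) after, so it travelled √(1.8² + 2.0²) ≈ 2.7 units.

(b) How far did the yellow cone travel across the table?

2.2

From (4.3, 1.8) to (6.3, 0.9), the yellow cone covered √(2.0² + 0.9²) ≈ 2.2 units.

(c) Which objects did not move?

the orange torus and the cyan cube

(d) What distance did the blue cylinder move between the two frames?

1.9

The blue cylinder moved from about (2.9, 6.6) to (1.0, 6.3), a distance of √(1.9² + 0.3²) ≈ 1.9.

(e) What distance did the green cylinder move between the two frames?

2.7

The green cylinder was near (8.0, 7.3) before and (9.6, 5.1) after, so it travelled √(1.6² + 2.2²) ≈ 2.7 units.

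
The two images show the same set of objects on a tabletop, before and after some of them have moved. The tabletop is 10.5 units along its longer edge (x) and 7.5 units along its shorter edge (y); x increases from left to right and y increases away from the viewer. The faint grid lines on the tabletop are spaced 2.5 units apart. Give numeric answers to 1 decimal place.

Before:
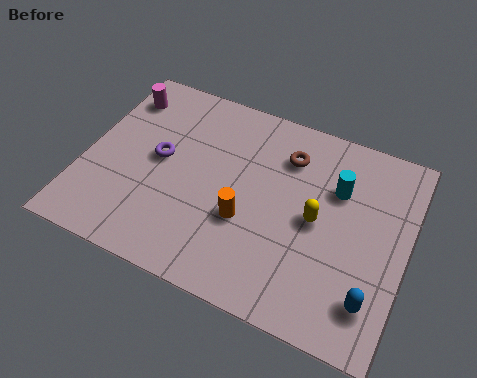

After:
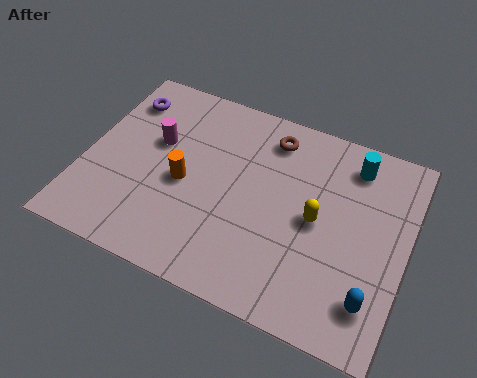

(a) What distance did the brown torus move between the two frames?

0.8

The brown torus moved from about (6.4, 5.7) to (5.8, 6.2), a distance of √(0.6² + 0.5²) ≈ 0.8.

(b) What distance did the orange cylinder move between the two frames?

2.2

The orange cylinder was near (5.4, 2.8) before and (3.3, 3.4) after, so it travelled √(2.1² + 0.6²) ≈ 2.2 units.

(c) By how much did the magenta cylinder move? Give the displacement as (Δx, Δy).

(1.4, -1.4)

From the two frames, the magenta cylinder sits at roughly (0.8, 6.0) before and (2.2, 4.6) after.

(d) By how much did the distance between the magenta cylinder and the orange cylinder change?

-4.0

They were about 5.6 units apart before and 1.6 after — 4.0 units closer together.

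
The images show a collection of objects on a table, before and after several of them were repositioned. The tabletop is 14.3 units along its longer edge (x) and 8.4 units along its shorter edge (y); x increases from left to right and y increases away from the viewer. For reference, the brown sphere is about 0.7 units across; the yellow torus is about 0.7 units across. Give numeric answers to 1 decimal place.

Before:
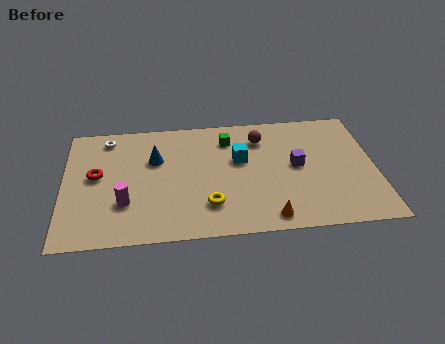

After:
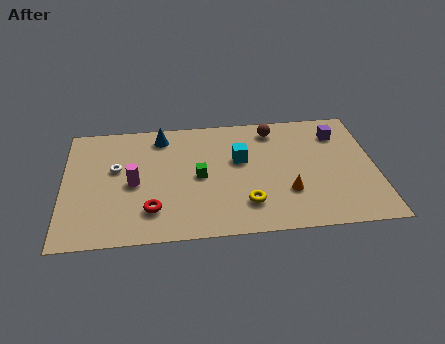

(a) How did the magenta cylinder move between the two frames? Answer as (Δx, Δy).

(0.4, 1.3)

The magenta cylinder started near (2.8, 2.6) and ended near (3.2, 3.9).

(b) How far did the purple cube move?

2.9

The purple cube was near (10.7, 4.4) before and (12.7, 6.5) after, so it travelled √(2.0² + 2.1²) ≈ 2.9 units.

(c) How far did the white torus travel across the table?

2.2

The white torus was near (2.0, 7.2) before and (2.4, 5.0) after, so it travelled √(0.4² + 2.2²) ≈ 2.2 units.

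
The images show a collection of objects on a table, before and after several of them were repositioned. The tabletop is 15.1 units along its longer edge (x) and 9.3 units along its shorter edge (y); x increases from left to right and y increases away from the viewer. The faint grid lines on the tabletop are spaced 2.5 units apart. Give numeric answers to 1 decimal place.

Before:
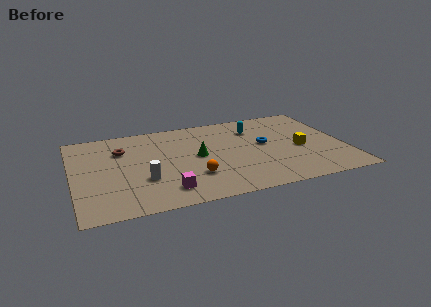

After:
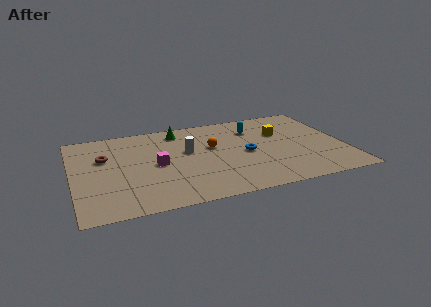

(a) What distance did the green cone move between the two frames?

3.2

From (6.9, 4.8) to (6.1, 7.9), the green cone covered √(0.8² + 3.1²) ≈ 3.2 units.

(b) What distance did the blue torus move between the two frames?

1.3

The blue torus moved from about (10.7, 5.1) to (9.6, 4.4), a distance of √(1.1² + 0.7²) ≈ 1.3.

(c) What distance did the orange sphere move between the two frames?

3.2

The orange sphere moved from about (6.5, 2.7) to (7.8, 5.6), a distance of √(1.3² + 2.9²) ≈ 3.2.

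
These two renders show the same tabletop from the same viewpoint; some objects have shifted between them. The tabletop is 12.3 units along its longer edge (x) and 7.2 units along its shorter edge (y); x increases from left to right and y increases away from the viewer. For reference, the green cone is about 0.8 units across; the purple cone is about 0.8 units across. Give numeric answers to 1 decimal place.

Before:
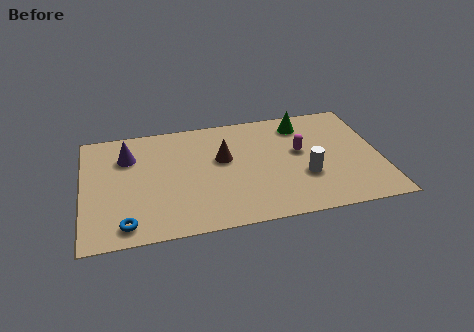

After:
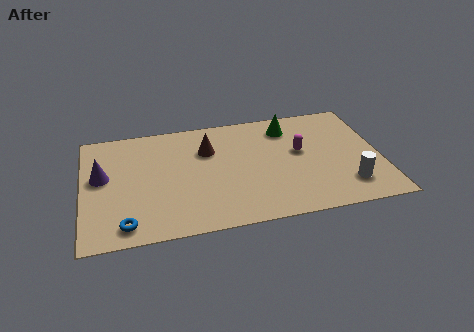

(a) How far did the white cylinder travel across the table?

1.9

The white cylinder moved from about (9.1, 2.5) to (10.8, 1.6), a distance of √(1.7² + 0.9²) ≈ 1.9.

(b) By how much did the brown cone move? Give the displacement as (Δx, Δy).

(-0.6, 0.7)

The brown cone was at about (5.8, 4.3) and moved to about (5.2, 5.0).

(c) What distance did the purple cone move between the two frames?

1.6

The purple cone was near (1.9, 5.2) before and (0.8, 4.1) after, so it travelled √(1.1² + 1.1²) ≈ 1.6 units.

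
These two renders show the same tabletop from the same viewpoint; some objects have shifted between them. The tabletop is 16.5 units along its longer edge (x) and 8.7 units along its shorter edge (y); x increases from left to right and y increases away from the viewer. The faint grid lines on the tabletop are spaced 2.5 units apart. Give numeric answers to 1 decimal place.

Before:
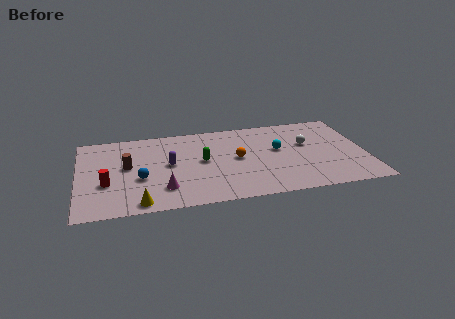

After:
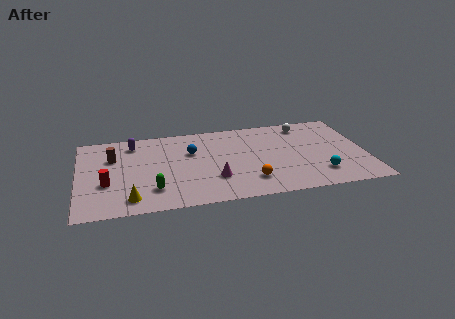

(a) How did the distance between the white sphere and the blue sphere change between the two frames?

-3.0

Before: roughly 9.9 units apart; after: 6.9. That's 3.0 units closer together.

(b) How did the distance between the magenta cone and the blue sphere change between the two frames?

+1.5

The distance was about 1.8 in the first image and 3.3 in the second, so they moved 1.5 units further apart.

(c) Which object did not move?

the red cylinder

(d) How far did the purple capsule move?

3.3

The purple capsule moved from about (5.2, 4.6) to (3.2, 7.2), a distance of √(2.0² + 2.6²) ≈ 3.3.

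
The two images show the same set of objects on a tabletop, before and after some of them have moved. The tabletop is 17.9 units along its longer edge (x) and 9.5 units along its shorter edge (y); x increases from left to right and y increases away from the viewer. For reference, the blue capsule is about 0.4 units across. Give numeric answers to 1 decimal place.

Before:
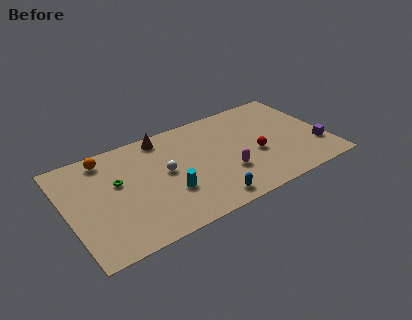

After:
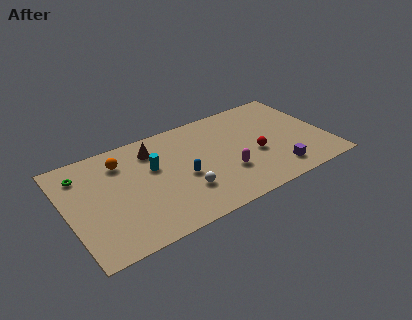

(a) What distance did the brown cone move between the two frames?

1.2

From (7.0, 8.4) to (6.2, 7.5), the brown cone covered √(0.8² + 0.9²) ≈ 1.2 units.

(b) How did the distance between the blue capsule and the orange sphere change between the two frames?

-4.3

They were about 9.3 units apart before and 5.0 after — 4.3 units closer together.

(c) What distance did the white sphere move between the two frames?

2.5

From (6.7, 5.1) to (7.7, 2.8), the white sphere covered √(1.0² + 2.3²) ≈ 2.5 units.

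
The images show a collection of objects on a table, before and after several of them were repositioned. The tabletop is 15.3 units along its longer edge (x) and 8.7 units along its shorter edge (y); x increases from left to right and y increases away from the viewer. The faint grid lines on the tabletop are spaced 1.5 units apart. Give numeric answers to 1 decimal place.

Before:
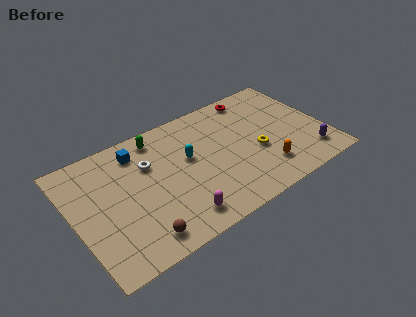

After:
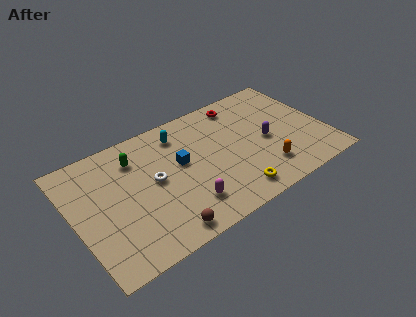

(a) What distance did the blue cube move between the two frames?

3.1

The blue cube moved from about (4.2, 7.1) to (6.5, 5.0), a distance of √(2.3² + 2.1²) ≈ 3.1.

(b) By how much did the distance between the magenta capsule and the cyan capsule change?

+1.2

They were about 3.9 units apart before and 5.1 after — 1.2 units further apart.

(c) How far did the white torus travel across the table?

1.3

The white torus moved from about (4.7, 5.9) to (4.8, 4.6), a distance of √(0.1² + 1.3²) ≈ 1.3.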